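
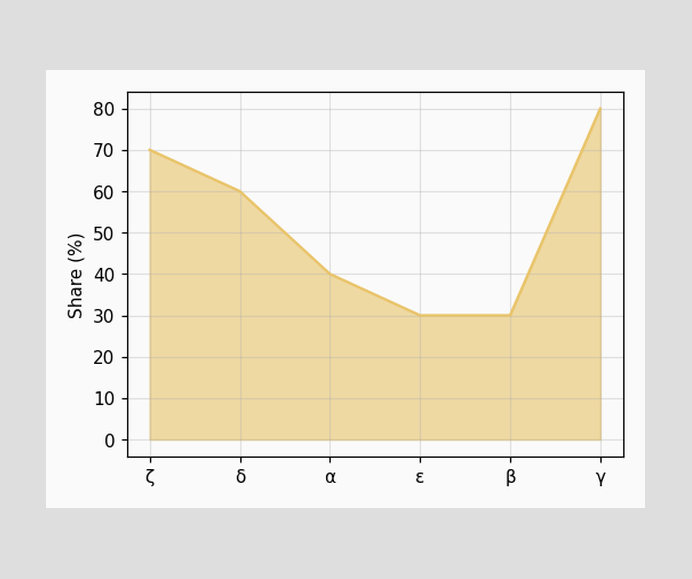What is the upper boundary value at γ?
At γ the upper boundary is at 80%.

80%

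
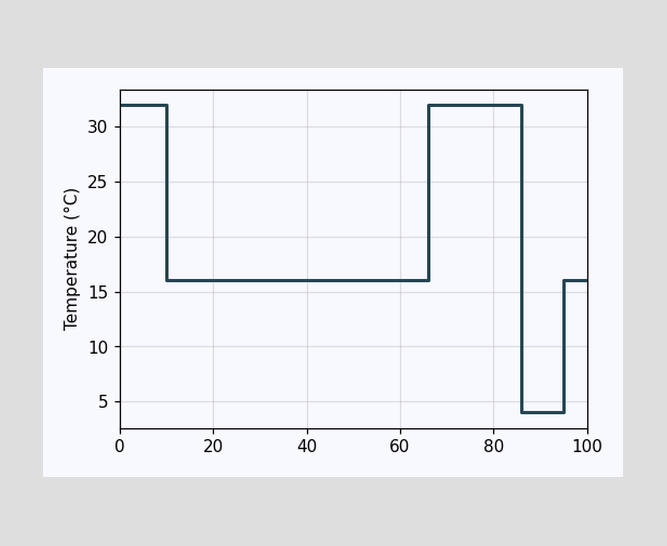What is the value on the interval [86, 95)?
On [86, 95) the step sits at 4°C.

4°C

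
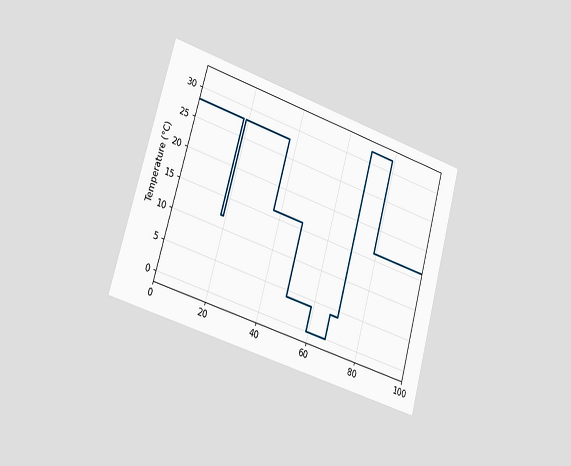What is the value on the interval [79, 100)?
16°C

The chart is tilted about 16° clockwise and viewed slightly from the left. On [79, 100) the step sits at 16°C.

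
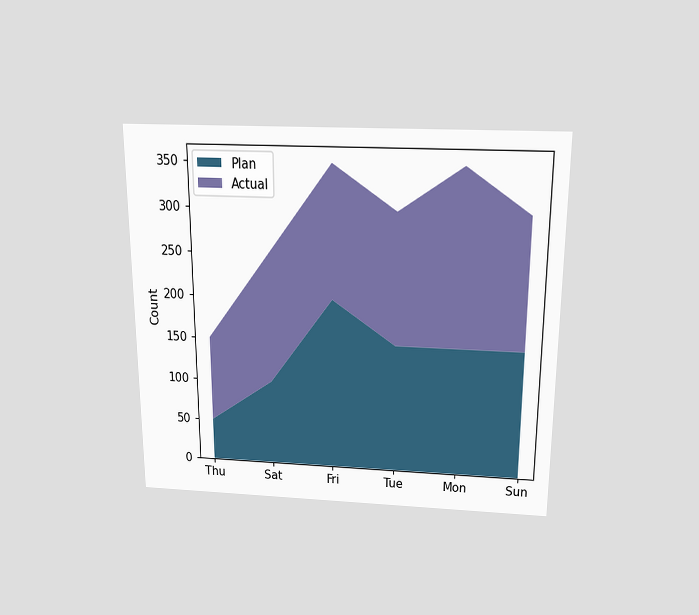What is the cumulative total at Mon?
The chart is viewed slightly from above. The stacked total at Mon reaches 350.

350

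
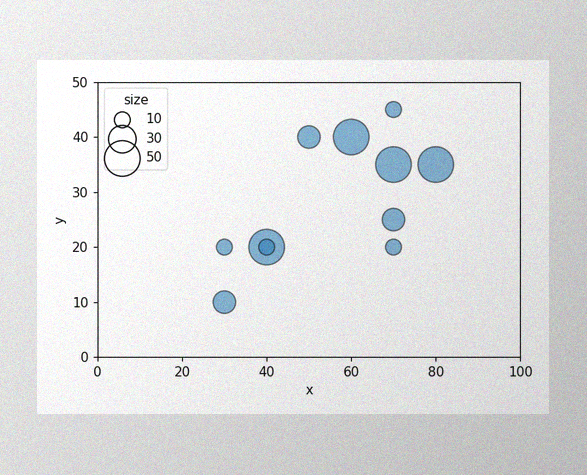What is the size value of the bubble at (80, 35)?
The image has some photo noise and uneven lighting. Matching the bubble at (80, 35) against the size legend gives 50.

50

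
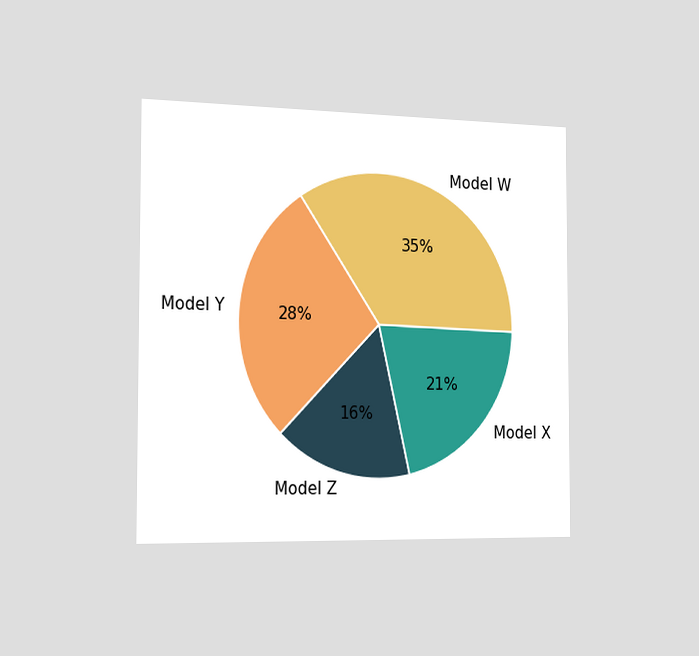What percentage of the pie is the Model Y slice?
28%

The chart is viewed slightly from the left. The Model Y slice takes up 28% of the pie.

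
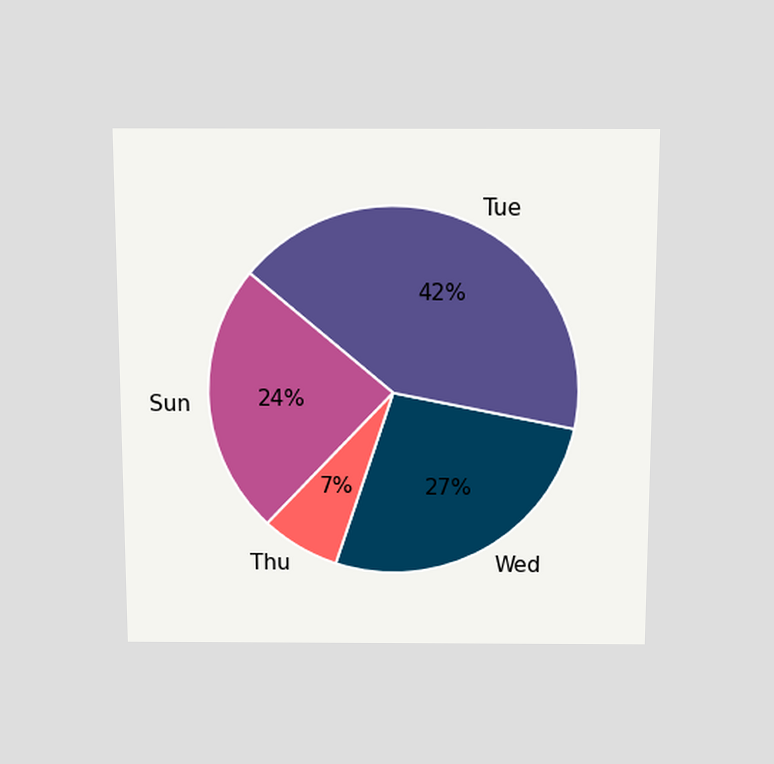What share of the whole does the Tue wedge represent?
42%

The chart is viewed slightly from above. The Tue slice takes up 42% of the pie.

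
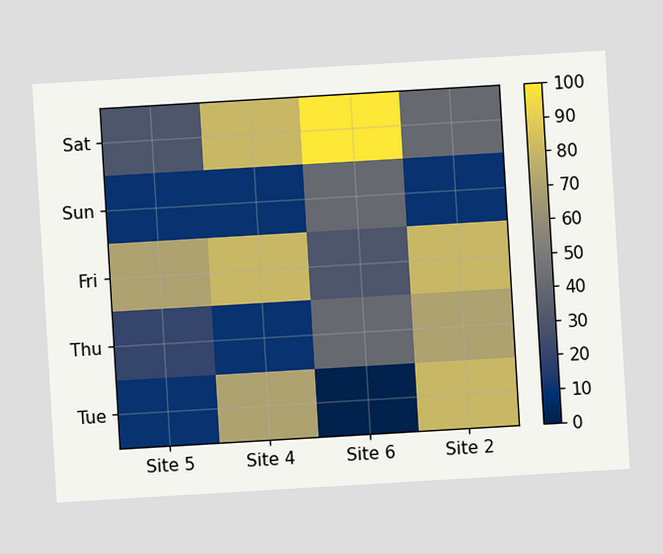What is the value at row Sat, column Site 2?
40

The chart is tilted about 3° counter-clockwise. Matching cell (Sat, Site 2) against the colorbar gives 40.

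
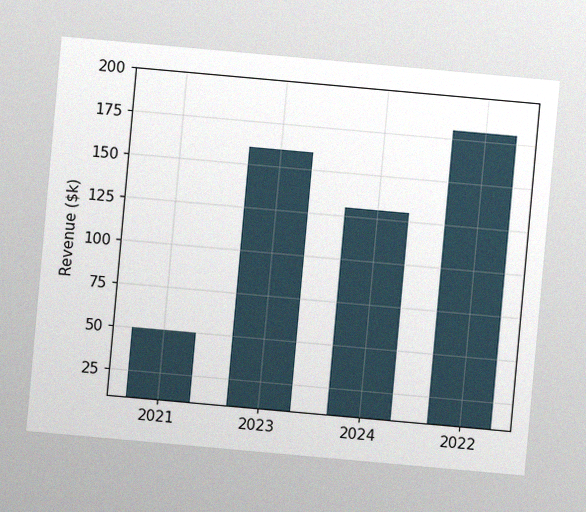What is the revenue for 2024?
The chart is tilted about 5° clockwise, with some photo noise. Reading along the chart's y-axis, the 2024 bar reaches $130k.

$130k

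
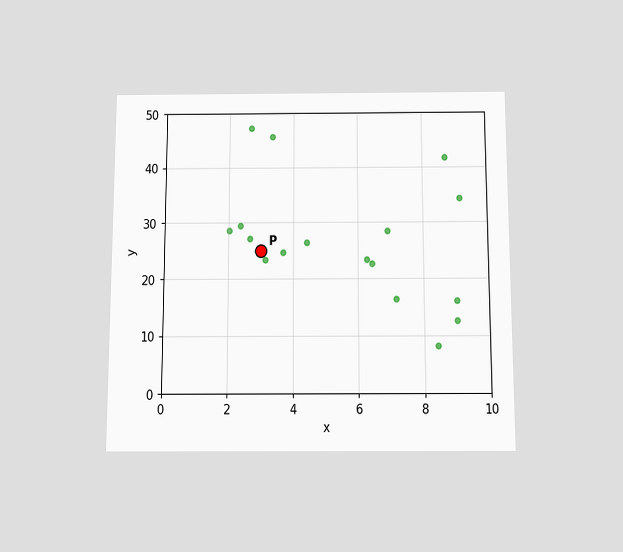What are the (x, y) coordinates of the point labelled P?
(3, 25)

The chart is viewed slightly from below. Following the gridlines from P to each axis, P sits at (3, 25).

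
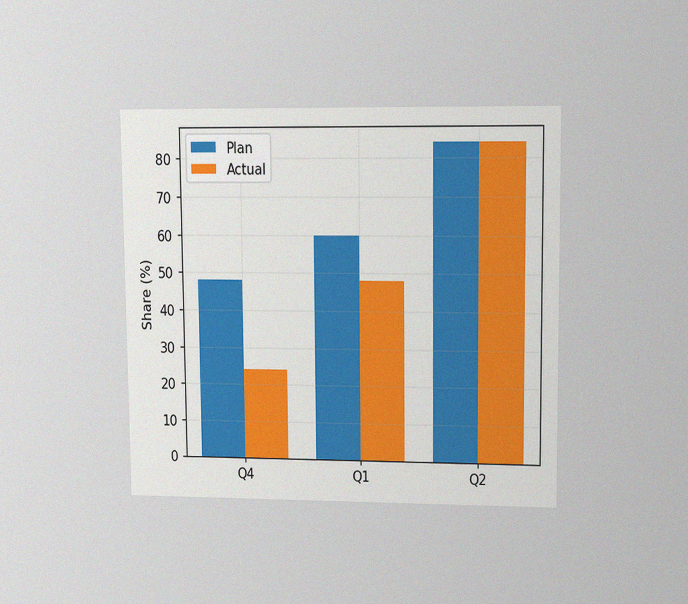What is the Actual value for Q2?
84%

The chart is viewed at a slight angle, with some photo noise. The Actual bar at Q2 reaches 84% on the y-axis.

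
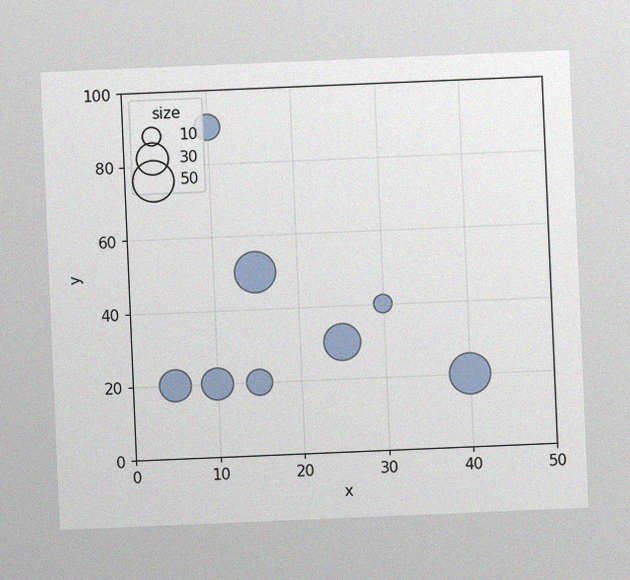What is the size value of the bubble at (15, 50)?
The chart is tilted about 2° counter-clockwise, with some photo noise. Matching the bubble at (15, 50) against the size legend gives 50.

50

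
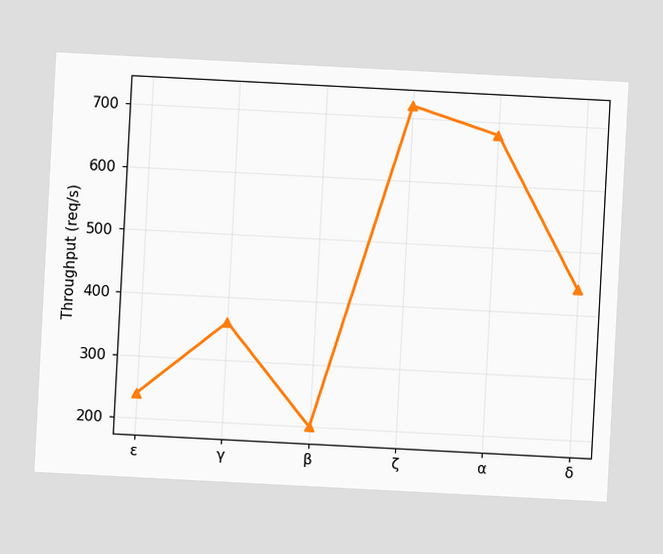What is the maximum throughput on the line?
720req/s

The chart is tilted about 3° clockwise. The highest point is at ζ, and reading across to the y-axis gives 720req/s.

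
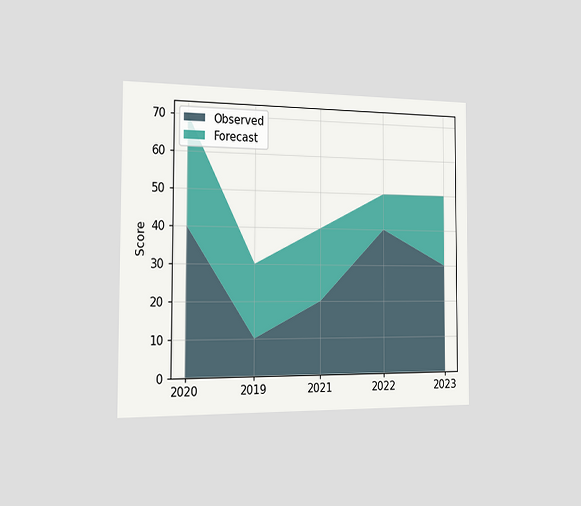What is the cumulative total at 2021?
The chart is viewed slightly from the left. The stacked total at 2021 reaches 40.

40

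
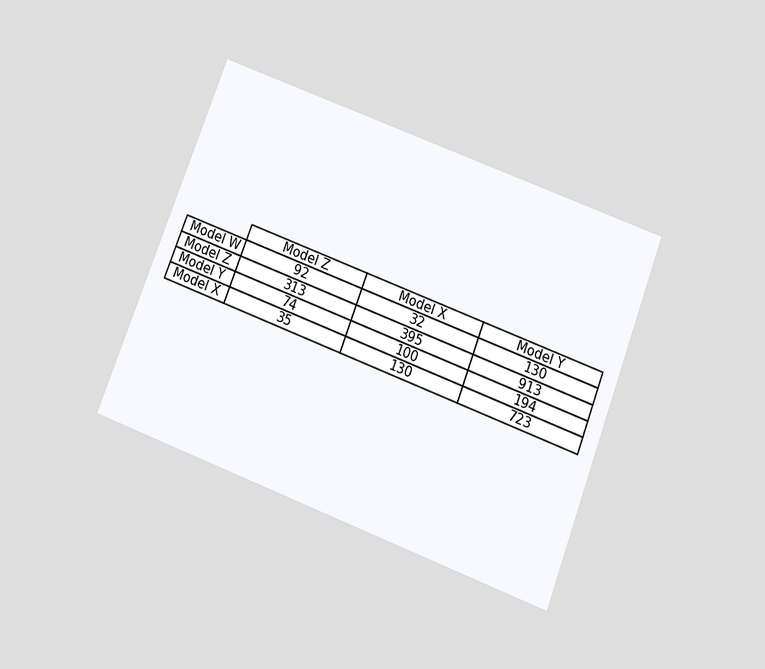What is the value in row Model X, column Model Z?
35

The chart is tilted about 21° clockwise and viewed slightly from below. The (Model X, Model Z) cell reads 35.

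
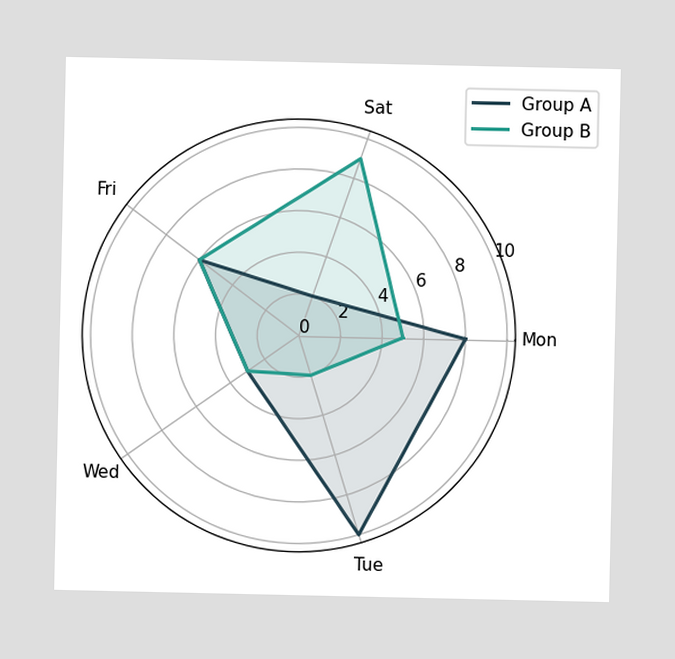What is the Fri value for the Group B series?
6

On the Fri axis, Group B reaches 6.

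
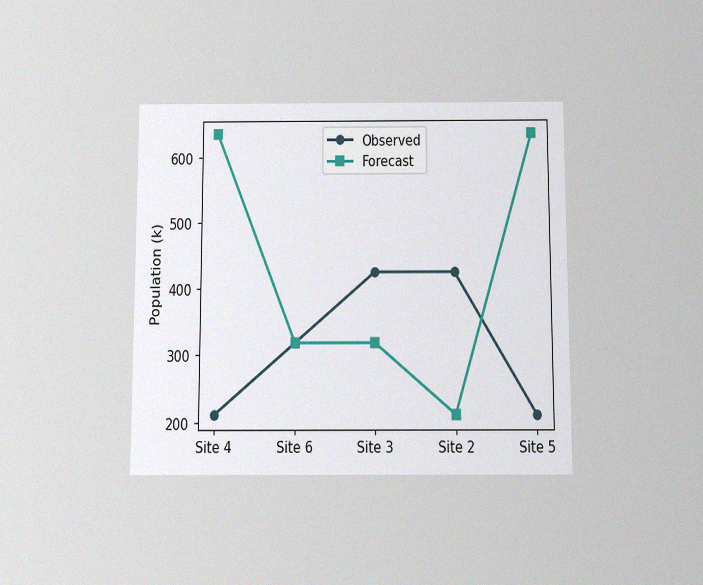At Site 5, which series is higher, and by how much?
The chart is viewed slightly from below, with some photo noise. At Site 5, Forecast sits above the other line by 424k.

Forecast, by 424k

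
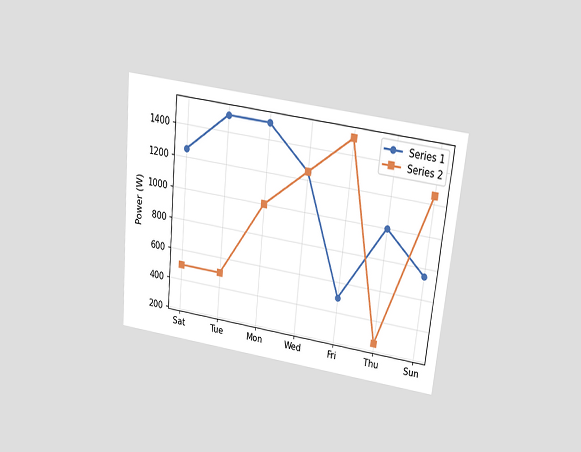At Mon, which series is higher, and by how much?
The chart is tilted about 6° clockwise and viewed slightly from above. At Mon, Series 1 sits above the other line by 500W.

Series 1, by 500W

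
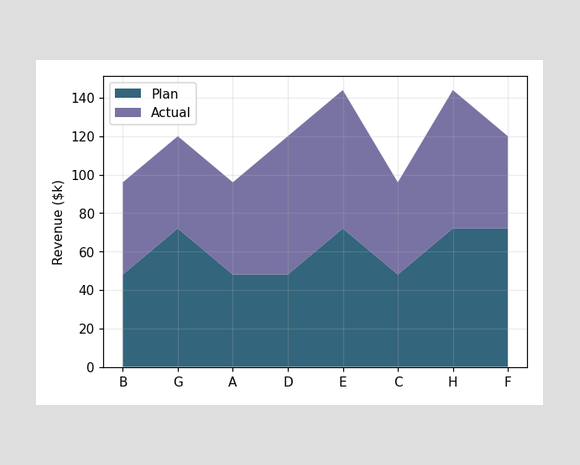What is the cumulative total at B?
The stacked total at B reaches $96k.

$96k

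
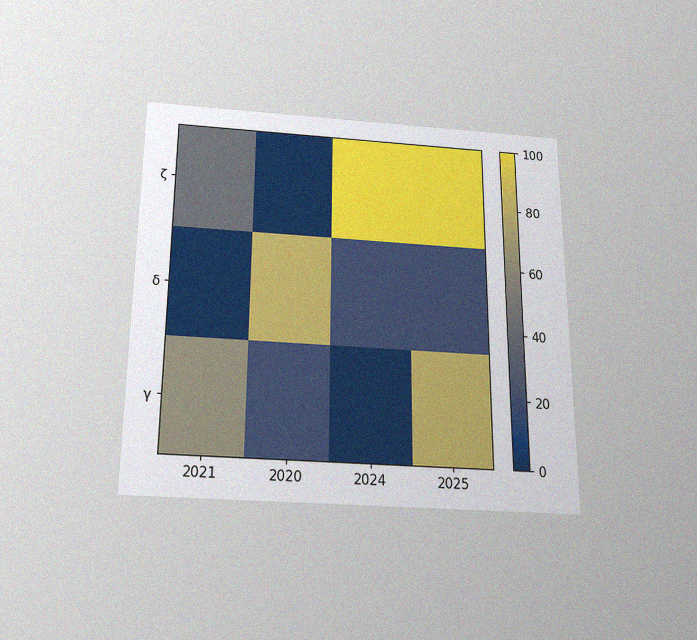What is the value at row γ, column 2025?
The chart is viewed slightly from below, with some photo noise. Matching cell (γ, 2025) against the colorbar gives 80.

80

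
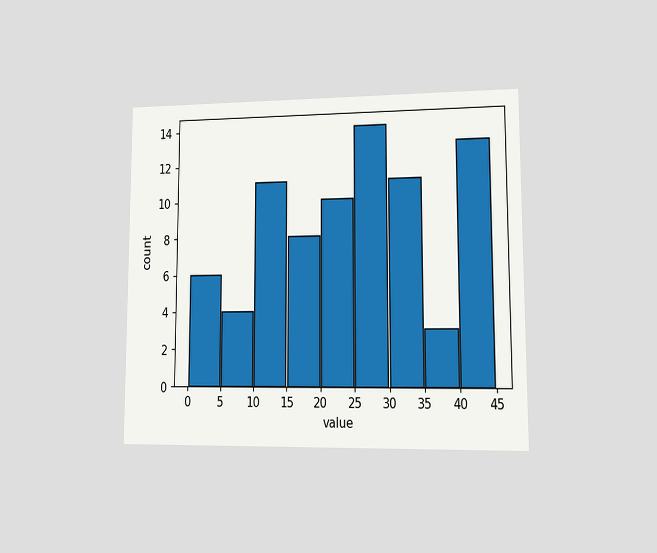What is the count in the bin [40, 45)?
The chart is viewed at a slight angle. The [40, 45) bin has height 13.

13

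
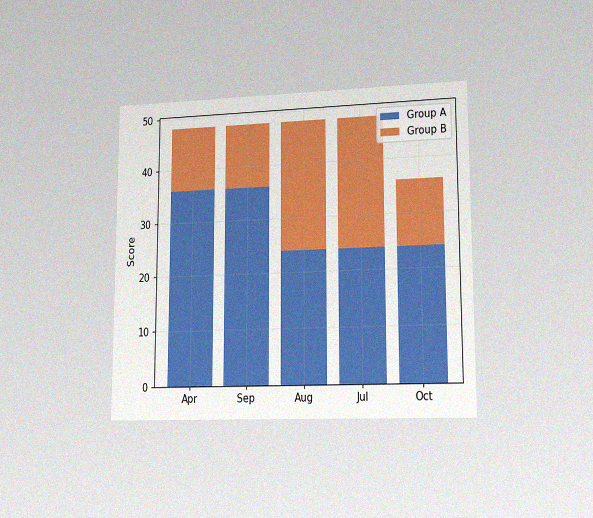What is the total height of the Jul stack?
The chart is viewed slightly from the right, with some photo noise. The Jul stack's top reaches 48 on the y-axis.

48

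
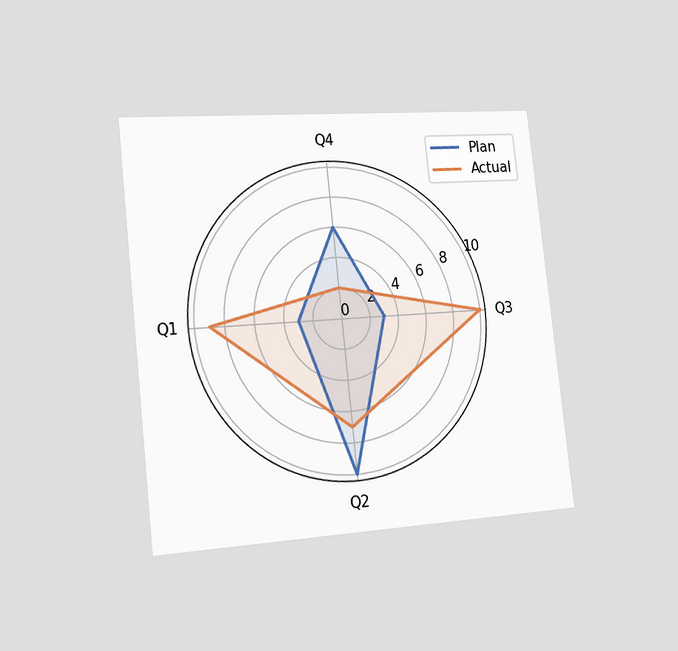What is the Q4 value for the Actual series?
The chart is tilted about 6° counter-clockwise and viewed slightly from the left. On the Q4 axis, Actual reaches 2.

2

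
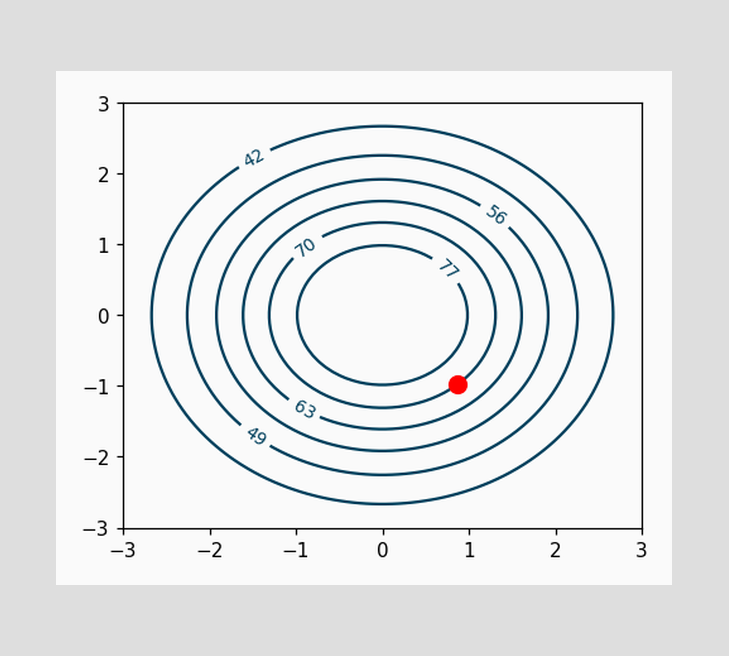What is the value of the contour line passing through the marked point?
The marked point sits on the contour labelled 70.

70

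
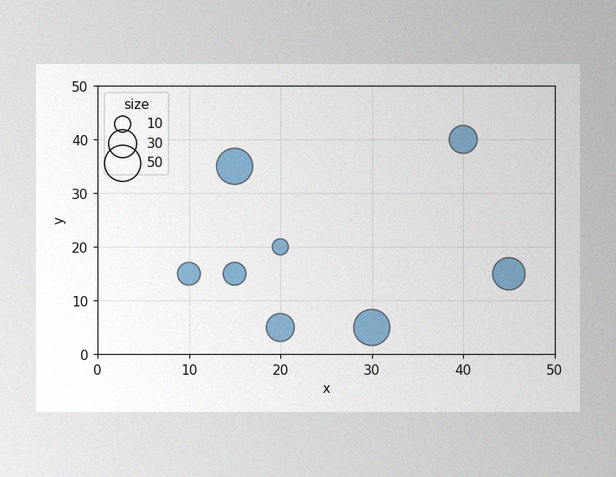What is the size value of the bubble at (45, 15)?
The image has some photo noise and uneven lighting. Matching the bubble at (45, 15) against the size legend gives 40.

40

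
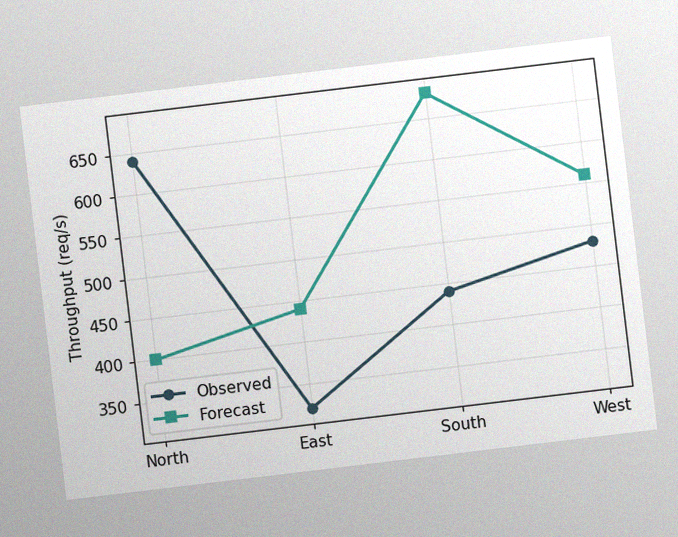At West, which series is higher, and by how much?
Forecast, by 80req/s

The chart is tilted about 7° counter-clockwise, with some photo noise. At West, Forecast sits above the other line by 80req/s.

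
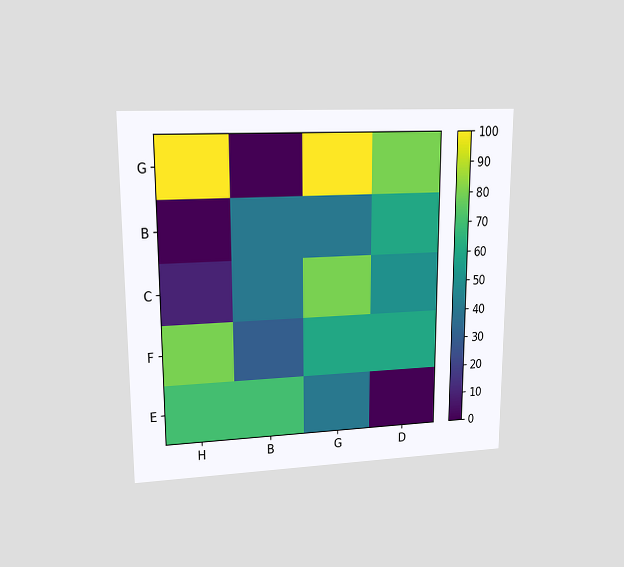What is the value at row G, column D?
80

The chart is viewed at a slight angle. Matching cell (G, D) against the colorbar gives 80.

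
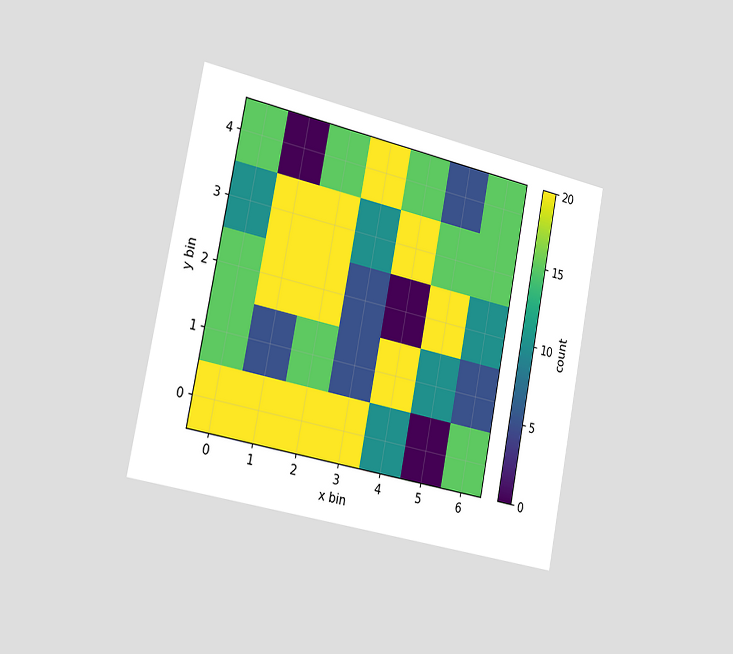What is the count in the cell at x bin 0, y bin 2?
The chart is tilted about 11° clockwise and viewed slightly from the left. Matching the cell (0, 2) against the colorbar gives 15.

15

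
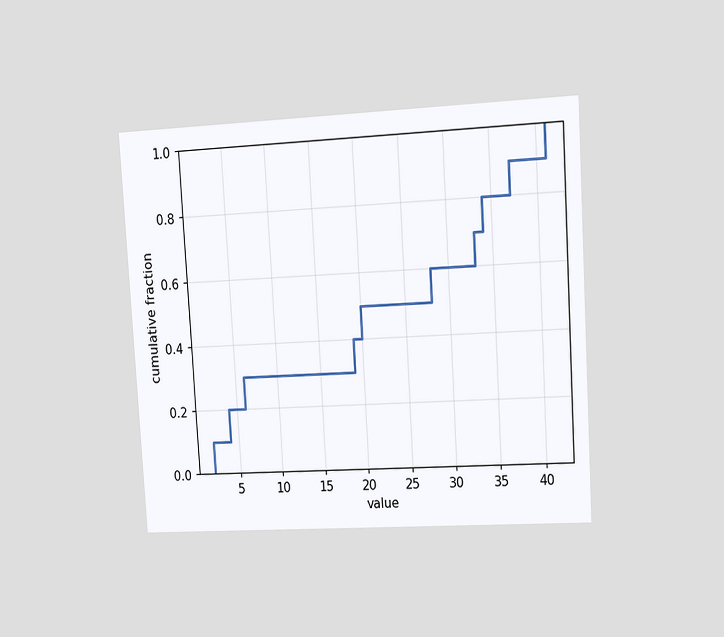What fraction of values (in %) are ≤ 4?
20%

The chart is tilted about 3° counter-clockwise and viewed at a slight angle. At x=4 the ECDF step is at 20%.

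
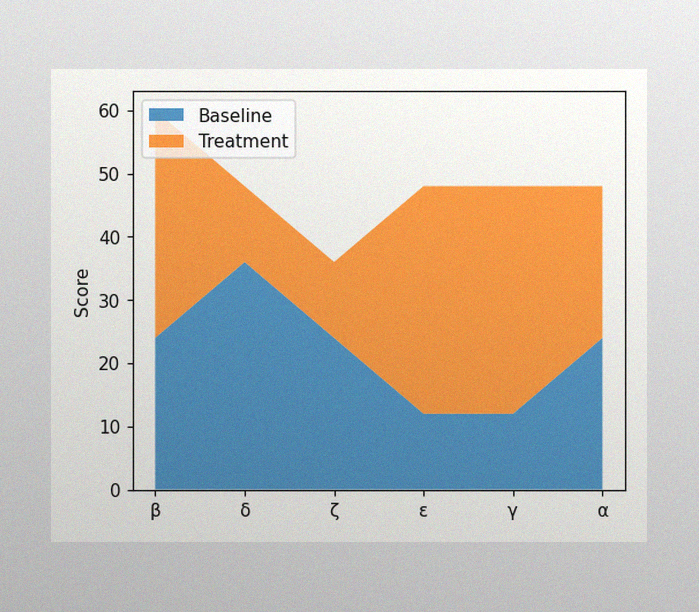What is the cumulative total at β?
60

The image has some photo noise and uneven lighting. The stacked total at β reaches 60.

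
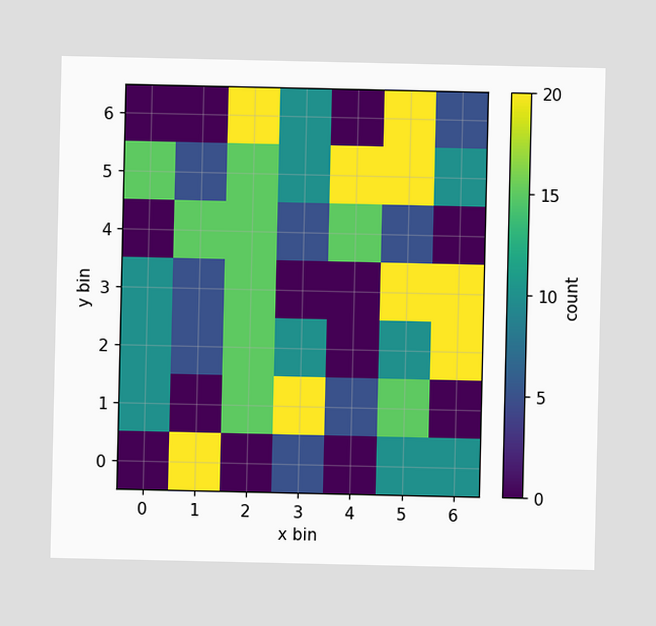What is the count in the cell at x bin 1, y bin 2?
Matching the cell (1, 2) against the colorbar gives 5.

5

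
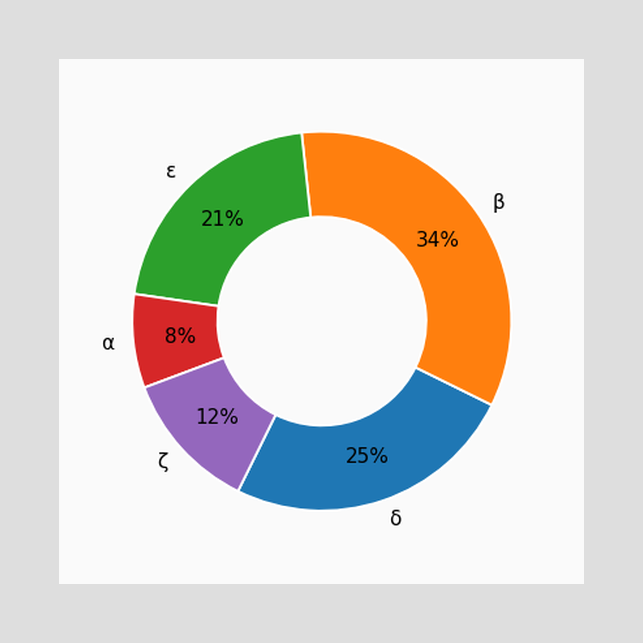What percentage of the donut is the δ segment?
25%

The δ segment takes up 25% of the ring.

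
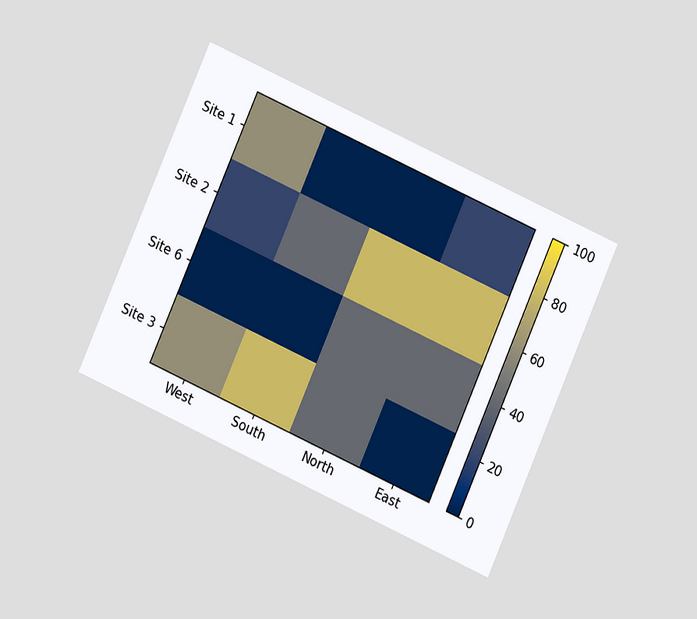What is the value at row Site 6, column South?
0

The chart is tilted about 24° clockwise and viewed at a slight angle. Matching cell (Site 6, South) against the colorbar gives 0.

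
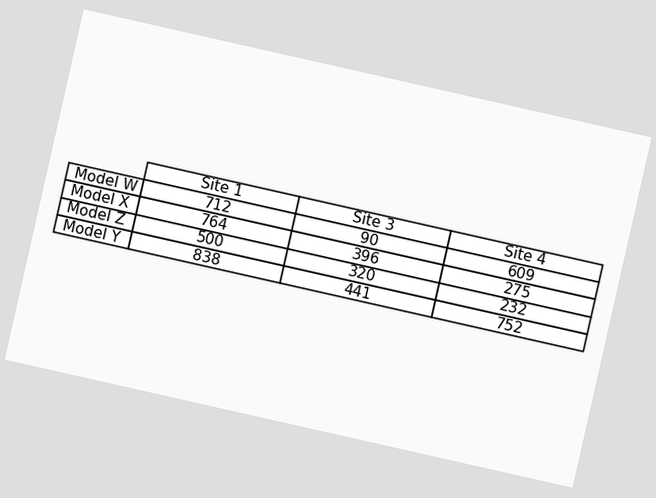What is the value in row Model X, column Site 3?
The chart is tilted about 13° clockwise. The (Model X, Site 3) cell reads 396.

396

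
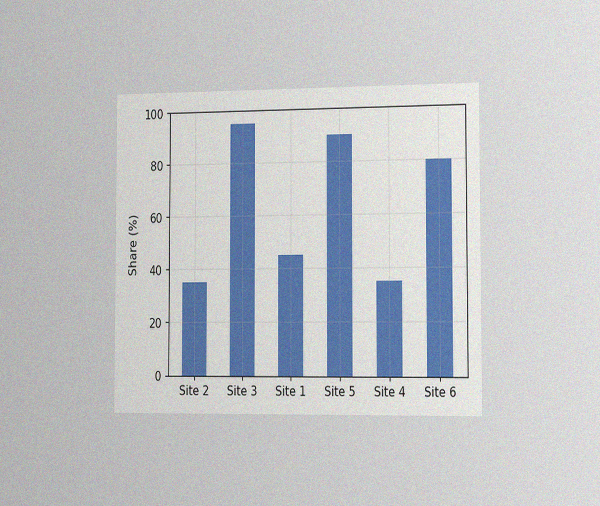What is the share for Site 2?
The chart is viewed slightly from the right, with some photo noise. Reading along the chart's y-axis, the Site 2 bar reaches 35%.

35%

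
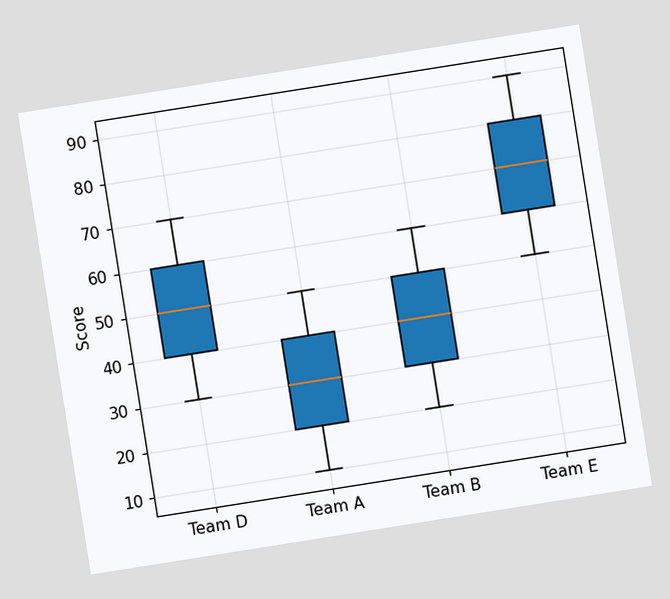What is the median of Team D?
The chart is tilted about 9° counter-clockwise. The median line in the Team D box sits at 50.

50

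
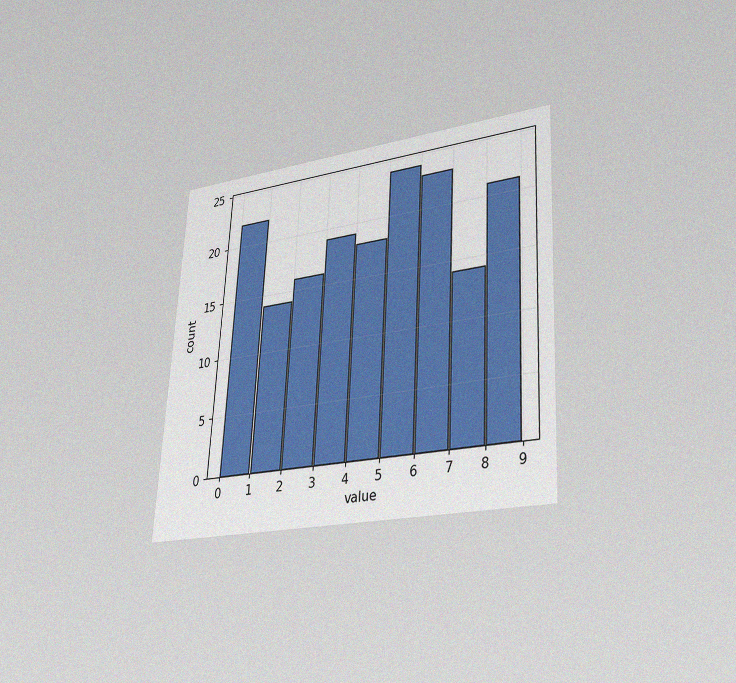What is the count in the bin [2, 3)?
The chart is tilted about 3° clockwise and viewed at a slight angle, with some photo noise. The [2, 3) bin has height 16.

16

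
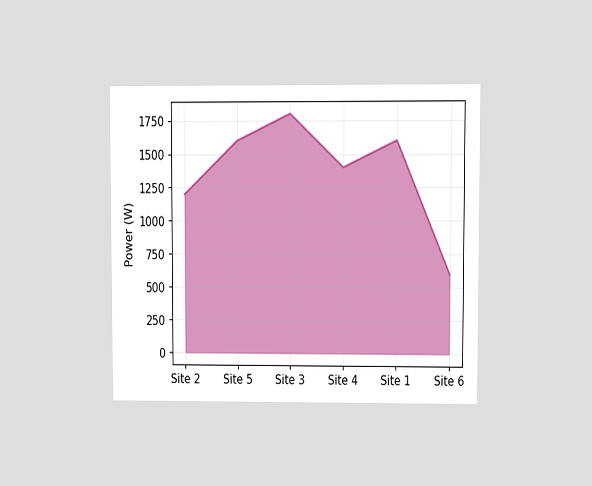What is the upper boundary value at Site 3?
1800W

The chart is viewed at a slight angle. At Site 3 the upper boundary is at 1800W.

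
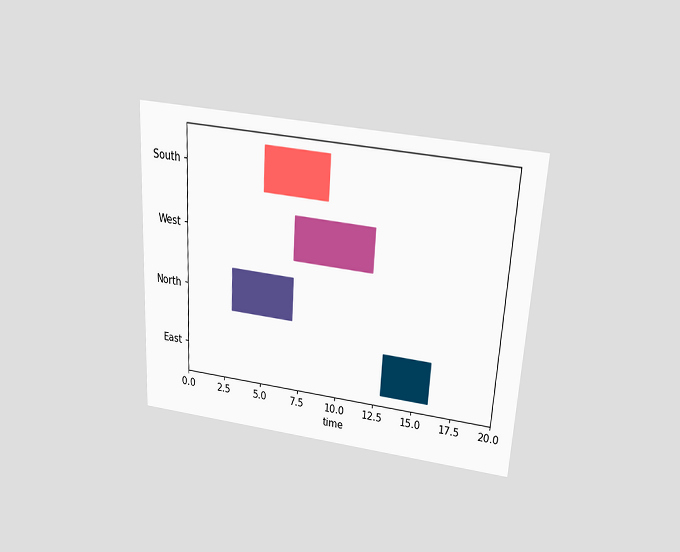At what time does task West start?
7

The chart is tilted about 3° clockwise and viewed slightly from above. The West bar begins at t=7.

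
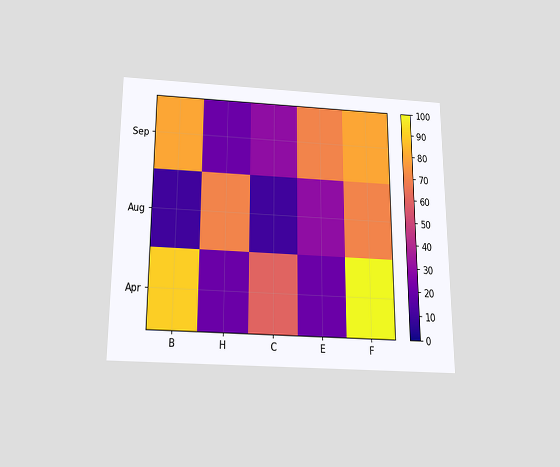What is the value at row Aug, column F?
The chart is viewed slightly from below. Matching cell (Aug, F) against the colorbar gives 70.

70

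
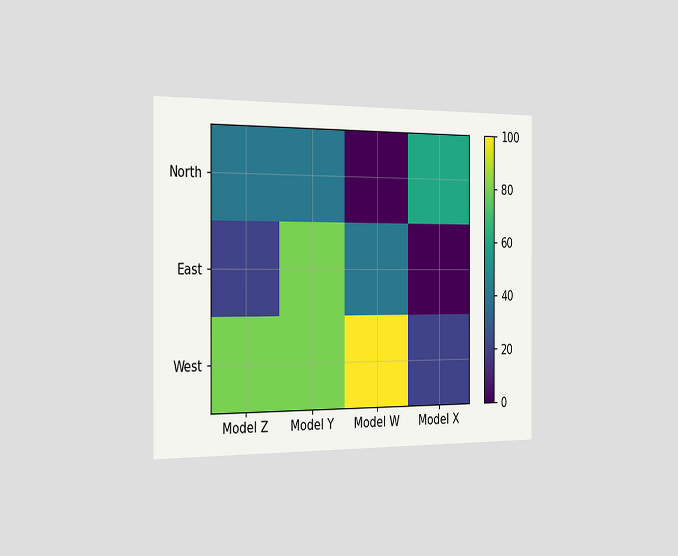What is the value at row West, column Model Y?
The chart is viewed slightly from the left. Matching cell (West, Model Y) against the colorbar gives 80.

80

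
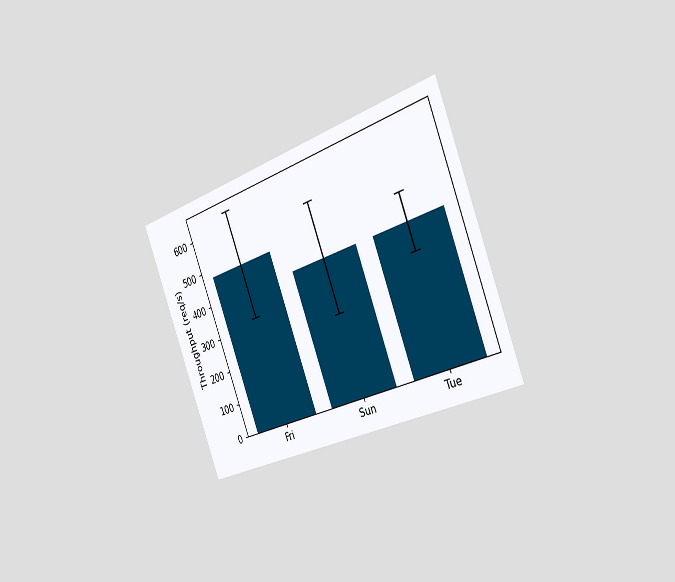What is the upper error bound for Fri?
The chart is tilted about 21° counter-clockwise and viewed slightly from the right. The Fri bar's upper whisker reaches 640req/s.

640req/s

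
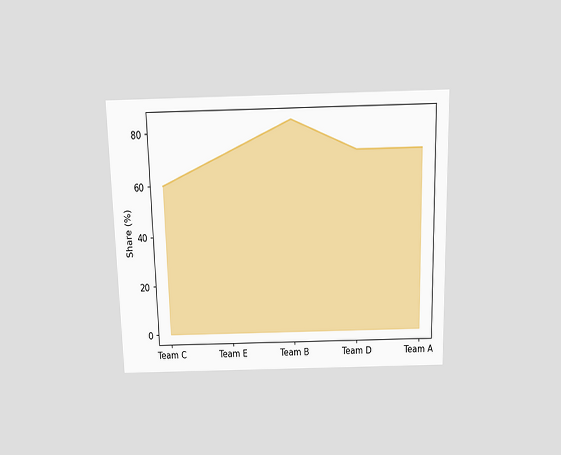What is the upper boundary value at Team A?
72%

The chart is viewed slightly from above. At Team A the upper boundary is at 72%.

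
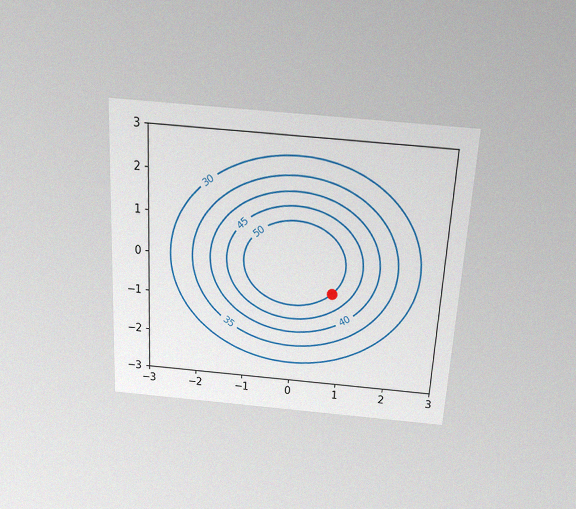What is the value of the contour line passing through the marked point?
50

The chart is tilted about 3° clockwise and viewed slightly from above, with some photo noise. The marked point sits on the contour labelled 50.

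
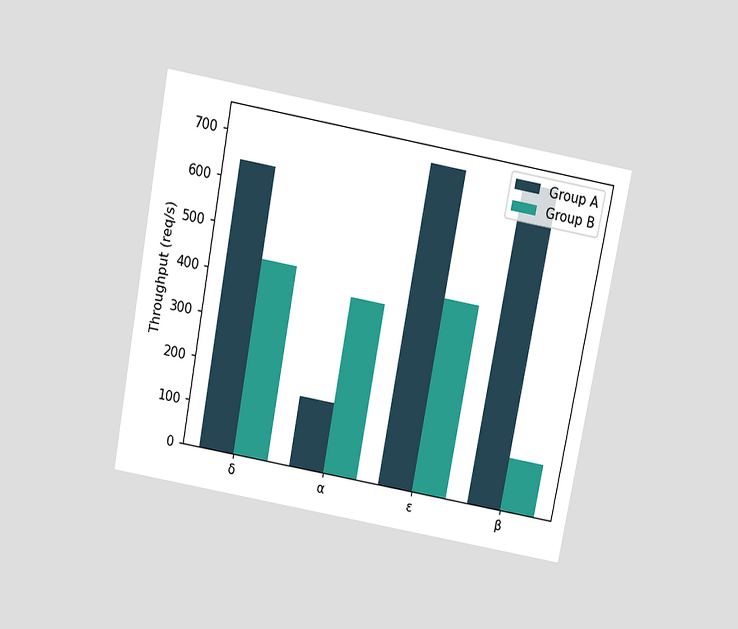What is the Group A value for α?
The chart is tilted about 11° clockwise and viewed slightly from above. The Group A bar at α reaches 160req/s on the y-axis.

160req/s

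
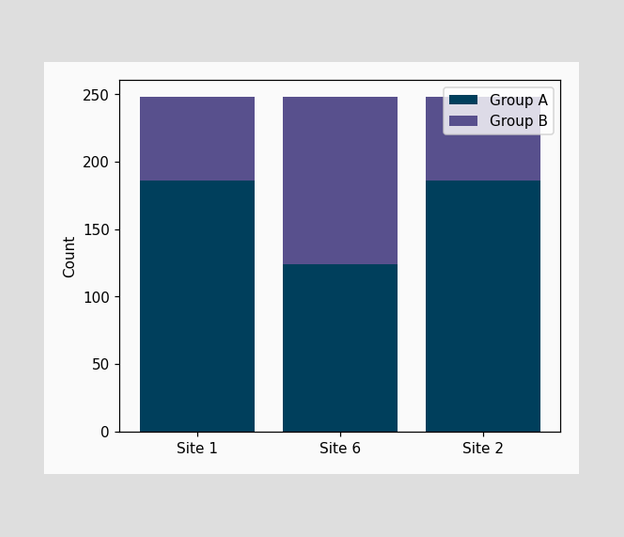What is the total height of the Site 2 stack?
248

The Site 2 stack's top reaches 248 on the y-axis.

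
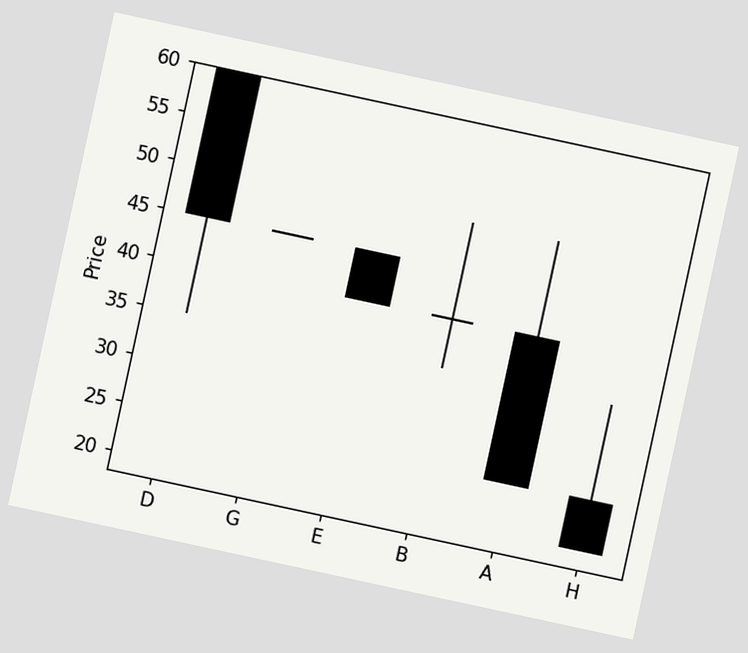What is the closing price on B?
40

The chart is tilted about 12° clockwise. The B candle closes at 40.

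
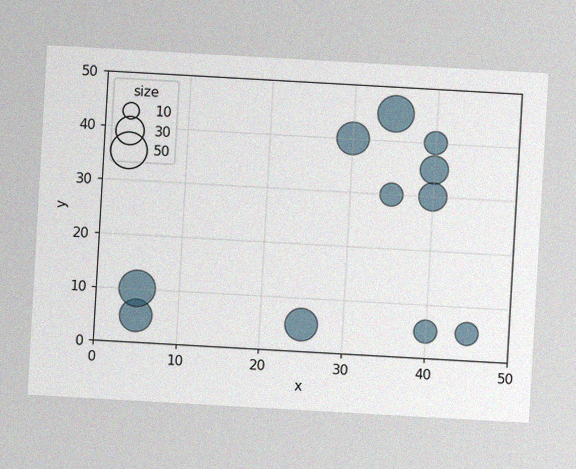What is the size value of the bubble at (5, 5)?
40

The chart is tilted about 3° clockwise, with some photo noise. Matching the bubble at (5, 5) against the size legend gives 40.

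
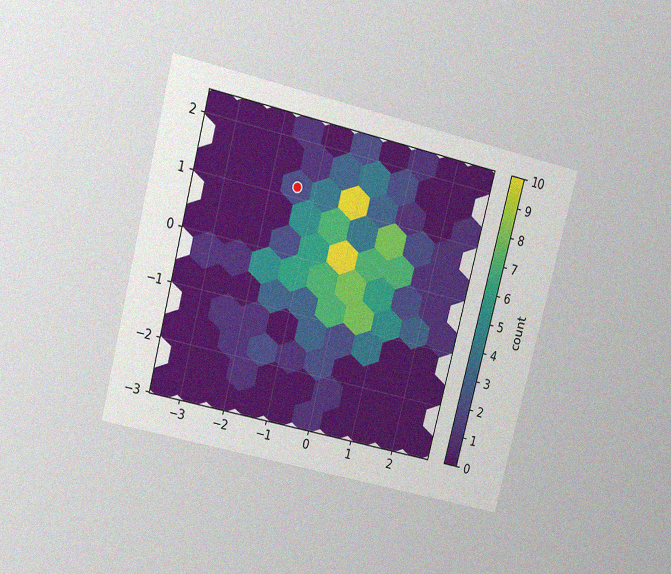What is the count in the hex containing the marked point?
2

The chart is tilted about 14° clockwise and viewed slightly from above, with some photo noise. The marked hex reads 2 on the colorbar.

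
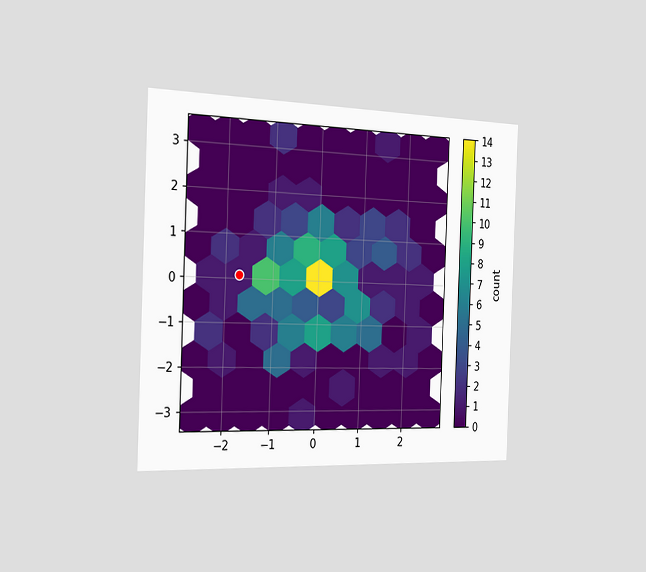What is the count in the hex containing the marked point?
The chart is tilted about 2° clockwise and viewed slightly from the left. The marked hex reads 1 on the colorbar.

1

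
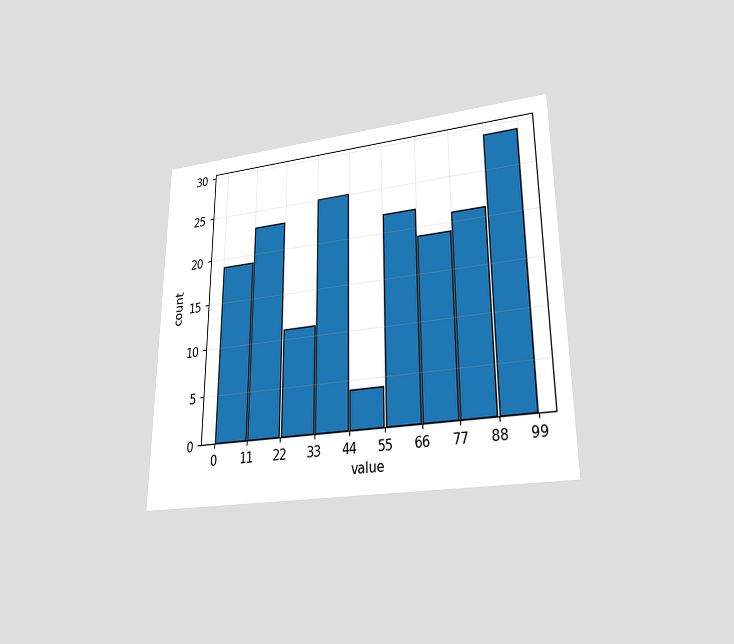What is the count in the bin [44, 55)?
The chart is viewed at a slight angle. The [44, 55) bin has height 4.

4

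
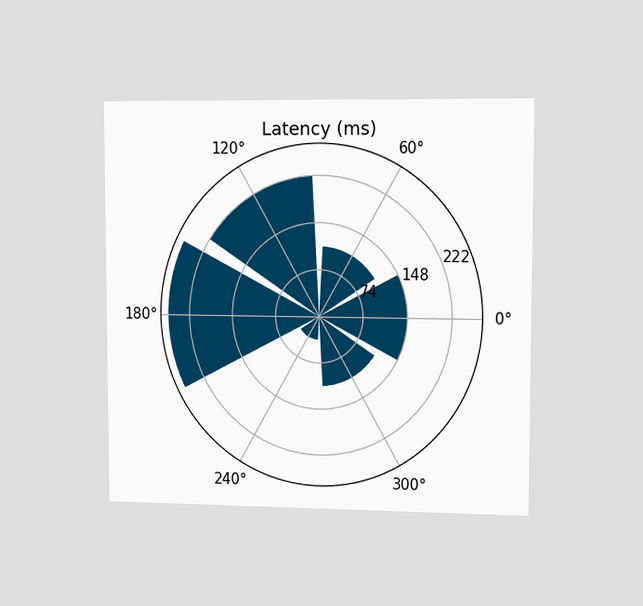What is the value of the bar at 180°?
The chart is viewed slightly from the right. The bar at 180° reaches 259ms on the radial axis.

259ms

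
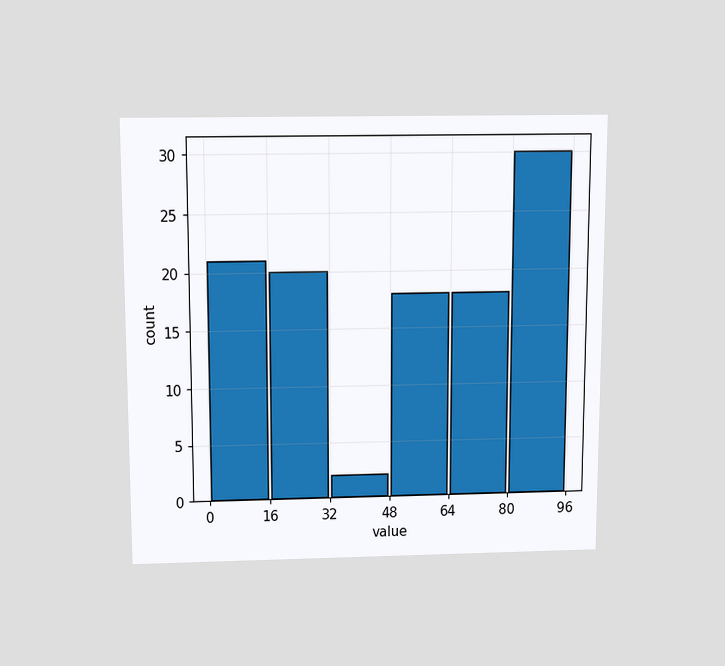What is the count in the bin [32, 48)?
2

The chart is viewed slightly from above. The [32, 48) bin has height 2.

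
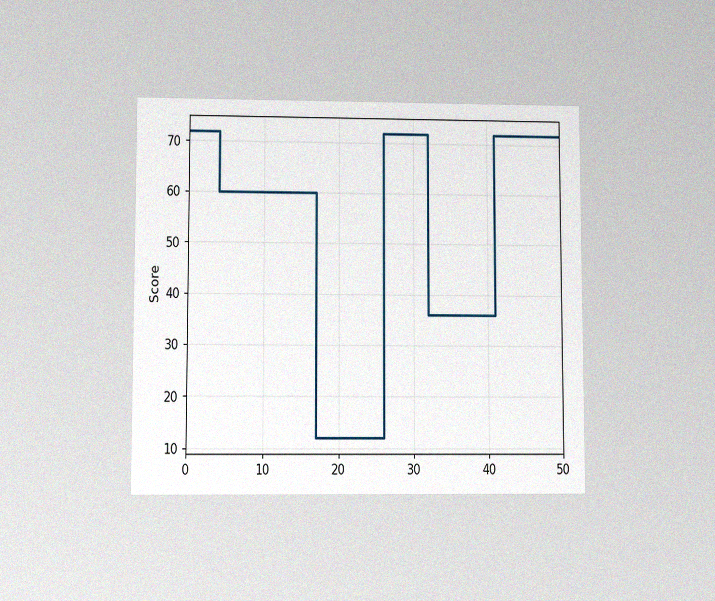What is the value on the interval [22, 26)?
12

The chart is viewed at a slight angle, with some photo noise. On [22, 26) the step sits at 12.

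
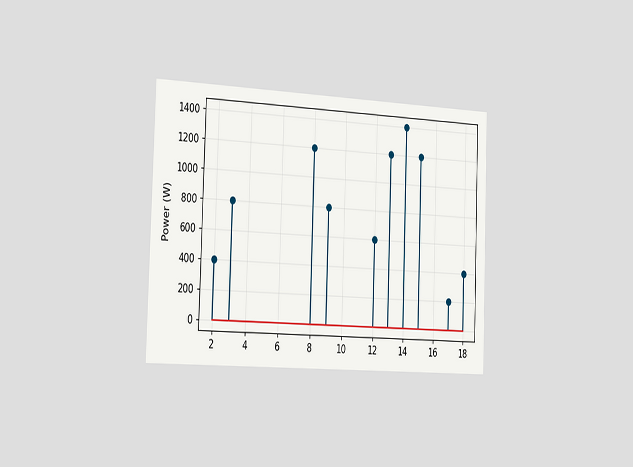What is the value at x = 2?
400W

The chart is tilted about 2° clockwise and viewed slightly from the left. The stem at x=2 reaches 400W.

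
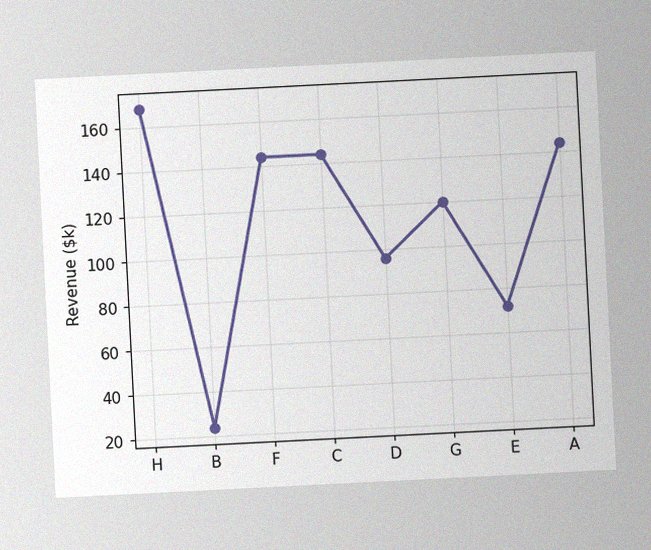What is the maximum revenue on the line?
The chart is tilted about 3° counter-clockwise, with some photo noise. The highest point is at H, and reading across to the y-axis gives $168k.

$168k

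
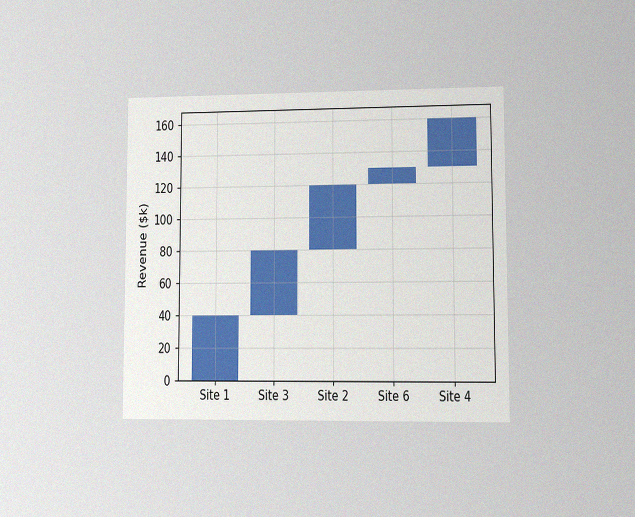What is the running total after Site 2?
$120k

The chart is viewed at a slight angle, with some photo noise. After Site 2 the running total reaches $120k.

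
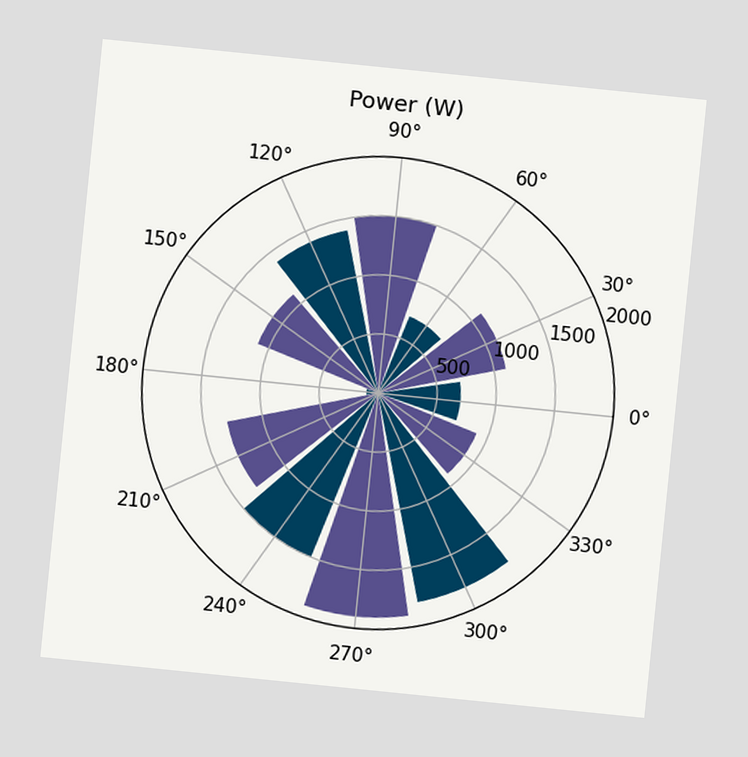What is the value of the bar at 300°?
1800W

The chart is tilted about 6° clockwise. The bar at 300° reaches 1800W on the radial axis.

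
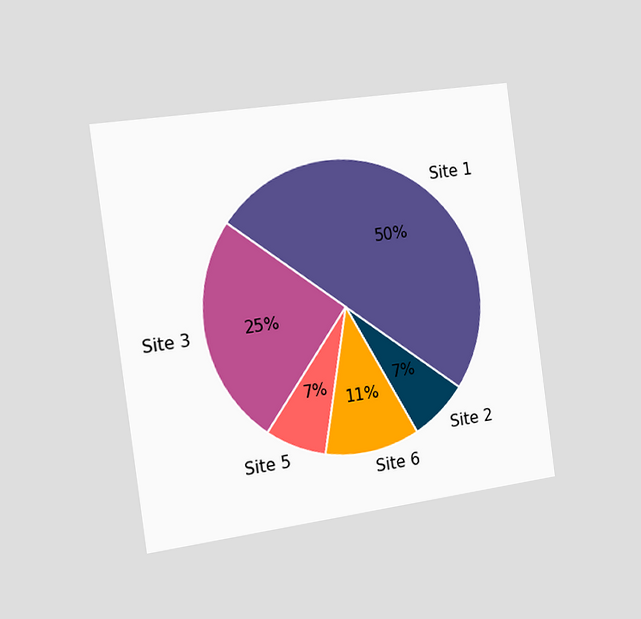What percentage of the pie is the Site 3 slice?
25%

The chart is tilted about 8° counter-clockwise and viewed slightly from the left. The Site 3 slice takes up 25% of the pie.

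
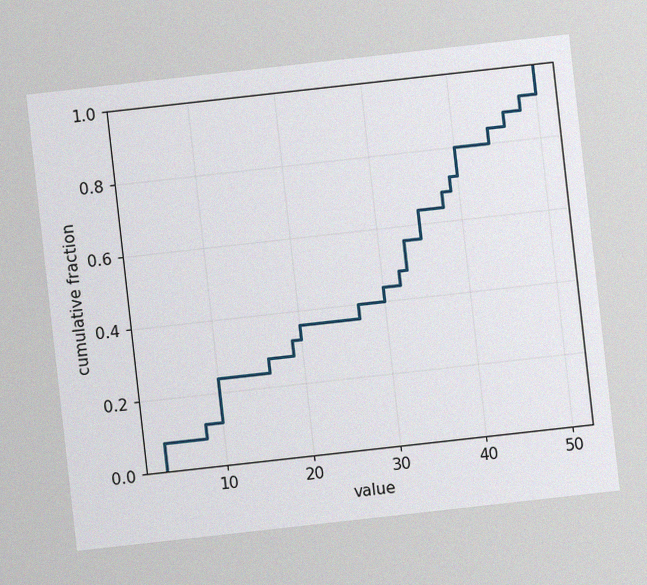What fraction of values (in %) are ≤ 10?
The chart is tilted about 6° counter-clockwise, with some photo noise. At x=10 the ECDF step is at 24%.

24%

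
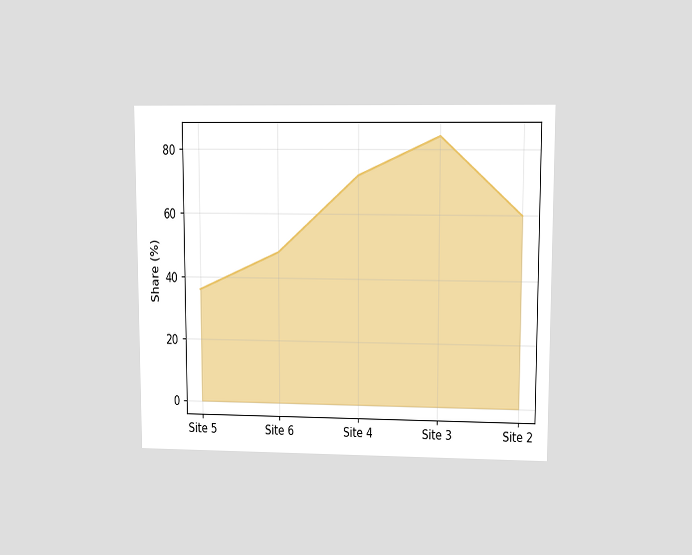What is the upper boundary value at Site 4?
72%

The chart is viewed at a slight angle. At Site 4 the upper boundary is at 72%.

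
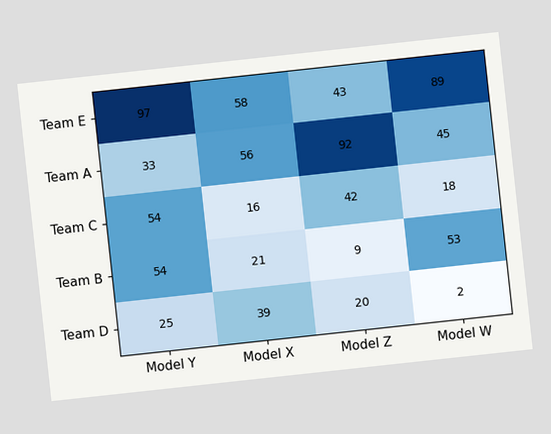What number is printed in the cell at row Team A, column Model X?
The chart is tilted about 6° counter-clockwise. The (Team A, Model X) cell reads 56.

56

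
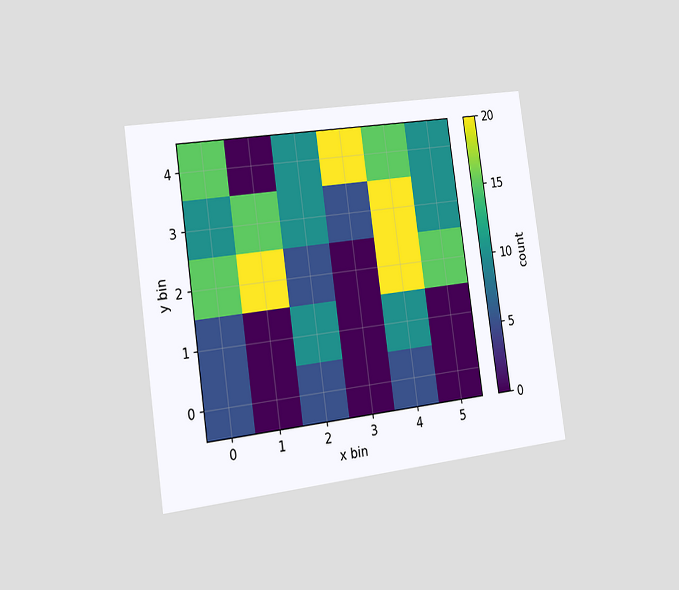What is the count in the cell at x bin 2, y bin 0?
The chart is tilted about 8° counter-clockwise and viewed slightly from the left. Matching the cell (2, 0) against the colorbar gives 5.

5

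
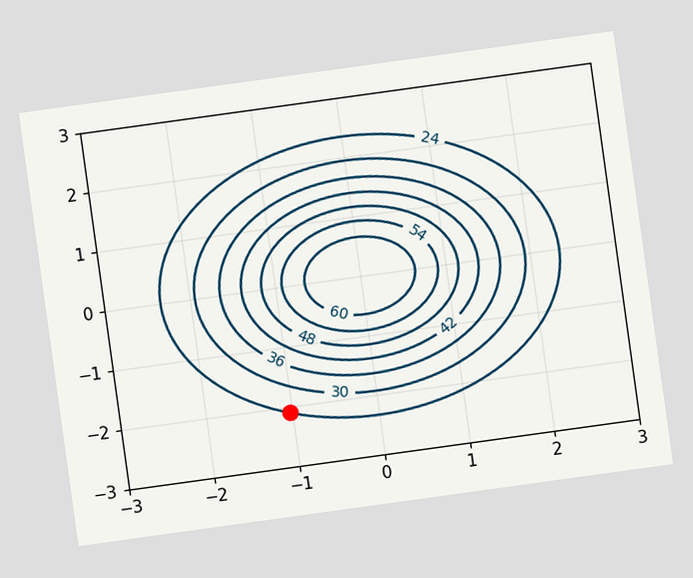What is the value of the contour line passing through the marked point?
The chart is tilted about 8° counter-clockwise. The marked point sits on the contour labelled 24.

24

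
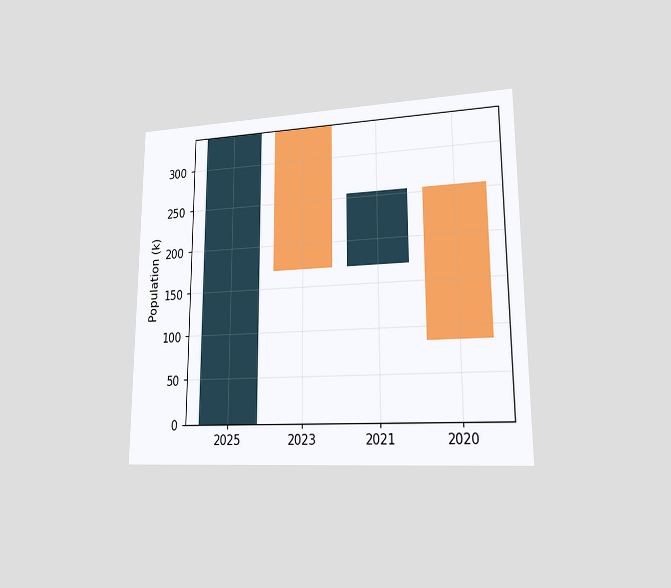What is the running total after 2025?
The chart is viewed at a slight angle. After 2025 the running total reaches 340k.

340k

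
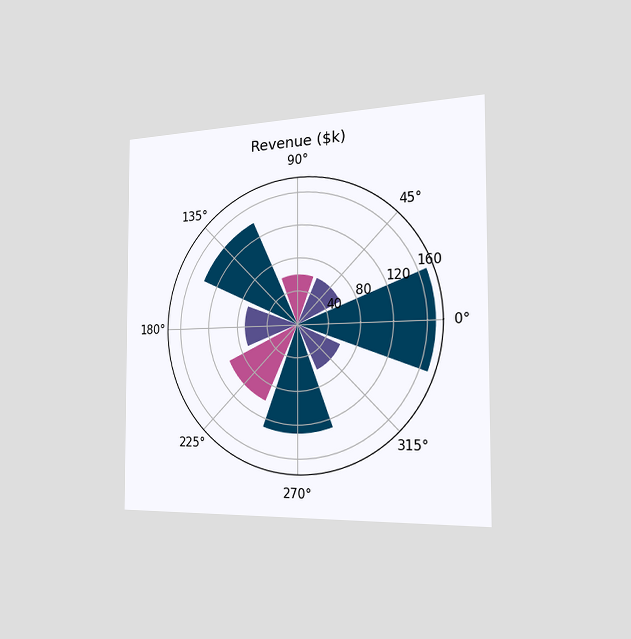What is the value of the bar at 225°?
The chart is viewed slightly from the right. The bar at 225° reaches $100k on the radial axis.

$100k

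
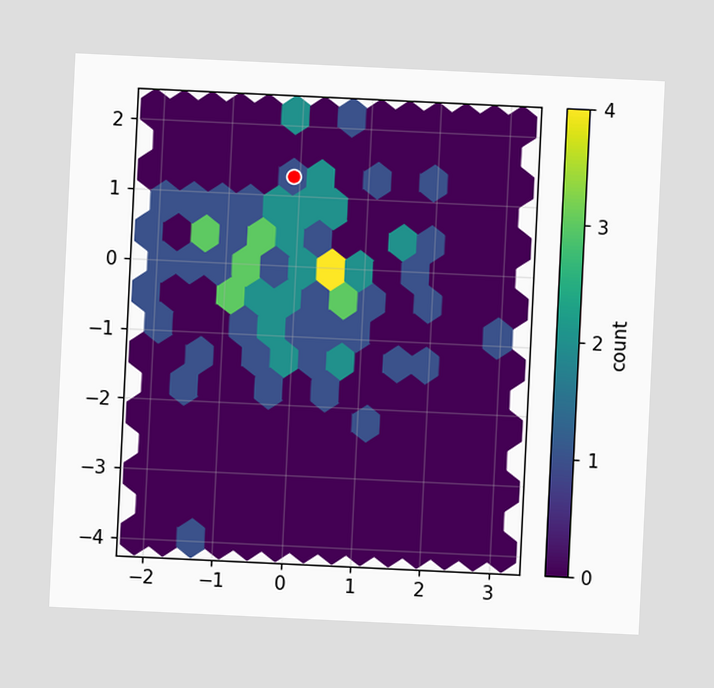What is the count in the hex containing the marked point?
1

The chart is tilted about 3° clockwise. The marked hex reads 1 on the colorbar.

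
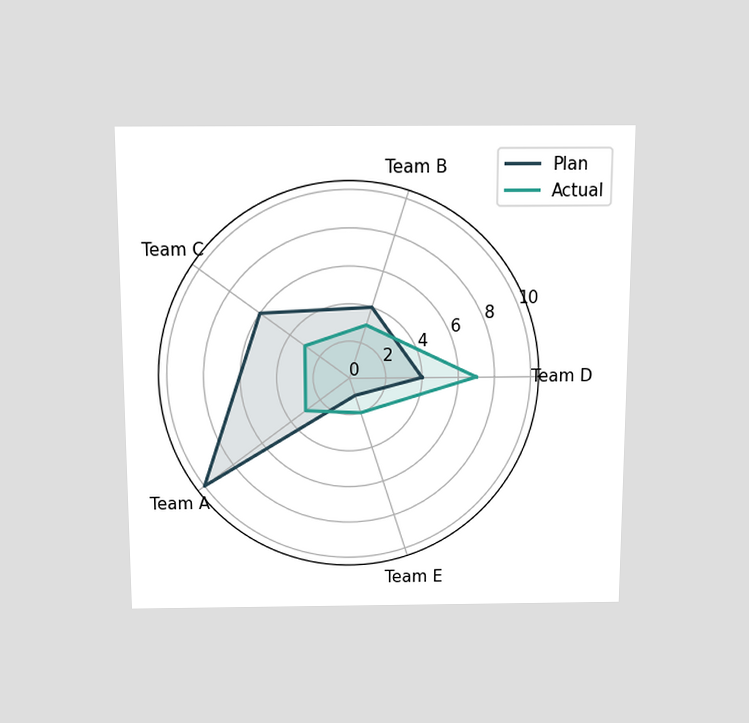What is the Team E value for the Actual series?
2

The chart is viewed slightly from above. On the Team E axis, Actual reaches 2.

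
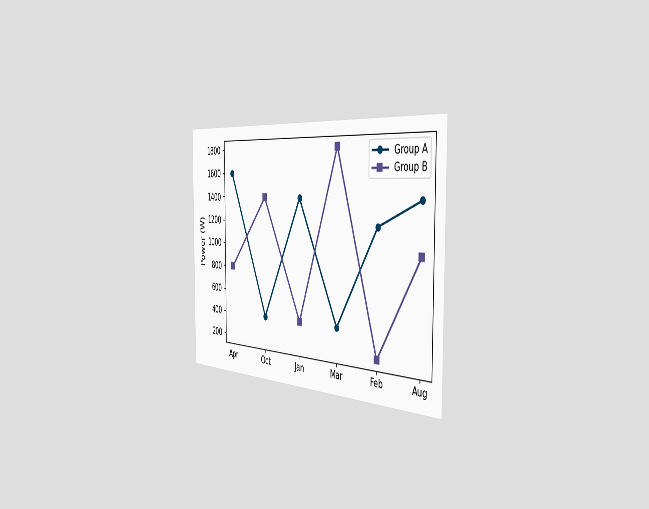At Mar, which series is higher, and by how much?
Group B, by 1400W

The chart is viewed slightly from the right. At Mar, Group B sits above the other line by 1400W.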